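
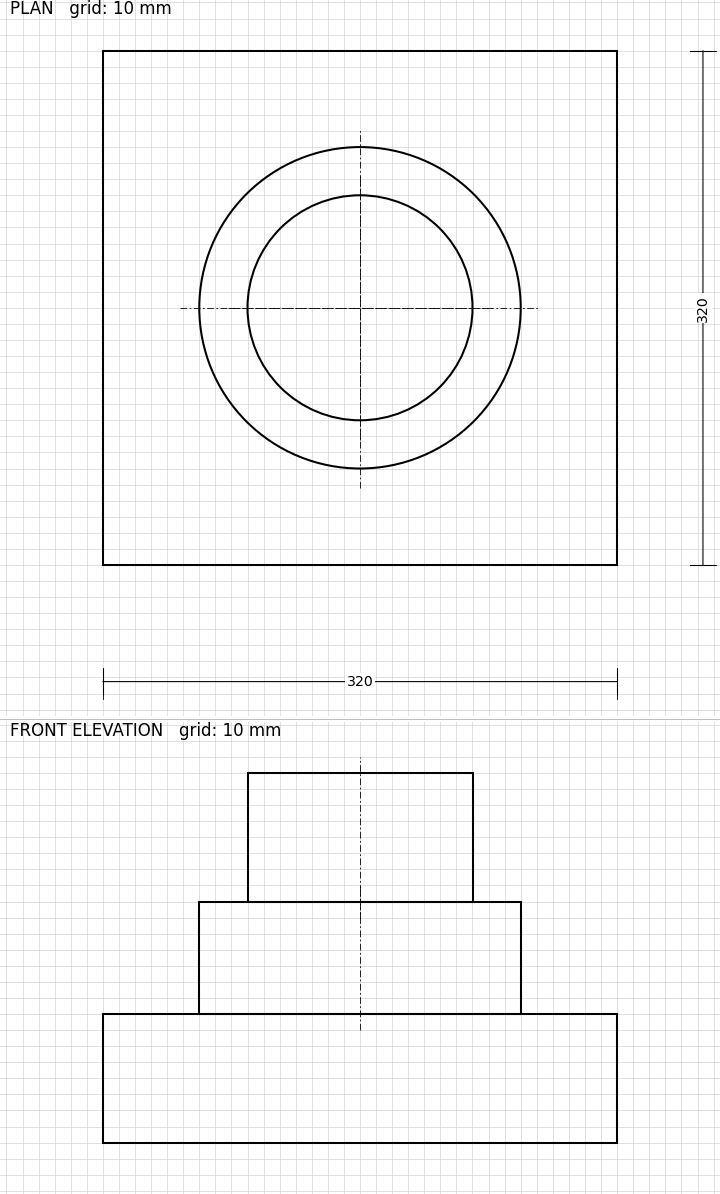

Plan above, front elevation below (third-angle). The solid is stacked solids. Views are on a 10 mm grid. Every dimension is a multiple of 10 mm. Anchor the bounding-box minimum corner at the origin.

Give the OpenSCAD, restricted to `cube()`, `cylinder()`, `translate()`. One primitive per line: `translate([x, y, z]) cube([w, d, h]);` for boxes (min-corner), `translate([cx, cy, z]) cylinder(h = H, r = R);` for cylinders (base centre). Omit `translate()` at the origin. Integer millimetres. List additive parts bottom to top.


cube([320, 320, 80]);
translate([160, 160, 80]) cylinder(h = 70, r = 100);
translate([160, 160, 150]) cylinder(h = 80, r = 70);


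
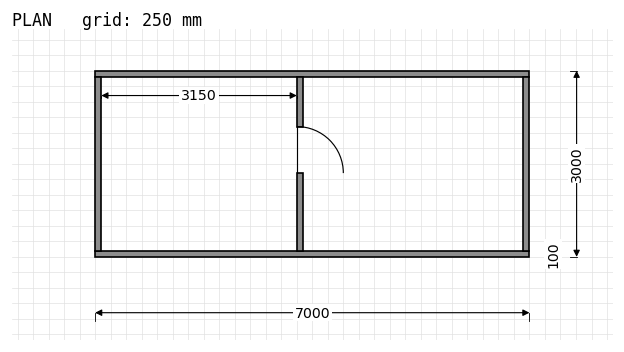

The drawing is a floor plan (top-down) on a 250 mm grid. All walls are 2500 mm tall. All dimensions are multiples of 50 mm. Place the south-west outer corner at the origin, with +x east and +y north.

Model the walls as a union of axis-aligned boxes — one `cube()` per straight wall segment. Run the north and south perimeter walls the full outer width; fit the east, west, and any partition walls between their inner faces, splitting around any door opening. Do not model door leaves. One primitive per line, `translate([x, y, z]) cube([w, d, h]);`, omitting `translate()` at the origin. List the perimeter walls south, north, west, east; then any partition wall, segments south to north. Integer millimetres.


cube([7000, 100, 2500]);
translate([0, 2900, 0]) cube([7000, 100, 2500]);
translate([0, 100, 0]) cube([100, 2800, 2500]);
translate([6900, 100, 0]) cube([100, 2800, 2500]);
translate([3250, 100, 0]) cube([100, 1250, 2500]);
translate([3250, 2100, 0]) cube([100, 800, 2500]);


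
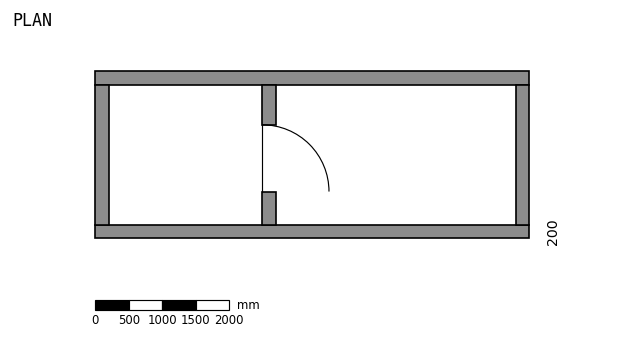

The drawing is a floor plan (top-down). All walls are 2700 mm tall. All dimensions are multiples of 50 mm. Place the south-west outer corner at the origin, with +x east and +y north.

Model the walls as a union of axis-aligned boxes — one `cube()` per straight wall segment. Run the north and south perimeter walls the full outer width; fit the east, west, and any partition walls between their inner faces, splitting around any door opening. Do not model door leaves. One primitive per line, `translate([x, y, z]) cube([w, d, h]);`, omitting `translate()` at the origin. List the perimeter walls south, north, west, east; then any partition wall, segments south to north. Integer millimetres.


cube([6500, 200, 2700]);
translate([0, 2300, 0]) cube([6500, 200, 2700]);
translate([0, 200, 0]) cube([200, 2100, 2700]);
translate([6300, 200, 0]) cube([200, 2100, 2700]);
translate([2500, 200, 0]) cube([200, 500, 2700]);
translate([2500, 1700, 0]) cube([200, 600, 2700]);


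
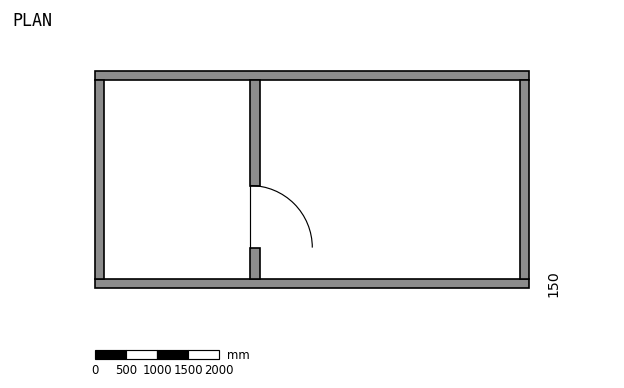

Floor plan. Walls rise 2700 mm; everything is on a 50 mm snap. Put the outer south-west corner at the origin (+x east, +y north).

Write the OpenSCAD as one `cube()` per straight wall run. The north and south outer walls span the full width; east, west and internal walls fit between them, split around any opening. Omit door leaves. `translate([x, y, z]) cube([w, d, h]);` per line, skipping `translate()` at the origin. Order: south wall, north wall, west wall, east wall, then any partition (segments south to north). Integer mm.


cube([7000, 150, 2700]);
translate([0, 3350, 0]) cube([7000, 150, 2700]);
translate([0, 150, 0]) cube([150, 3200, 2700]);
translate([6850, 150, 0]) cube([150, 3200, 2700]);
translate([2500, 150, 0]) cube([150, 500, 2700]);
translate([2500, 1650, 0]) cube([150, 1700, 2700]);


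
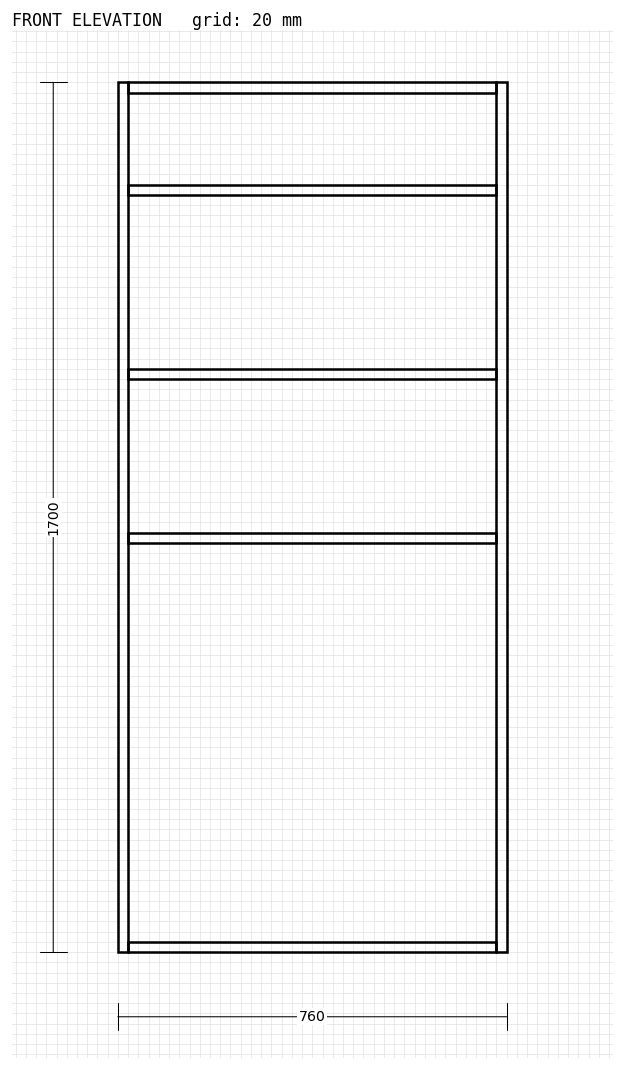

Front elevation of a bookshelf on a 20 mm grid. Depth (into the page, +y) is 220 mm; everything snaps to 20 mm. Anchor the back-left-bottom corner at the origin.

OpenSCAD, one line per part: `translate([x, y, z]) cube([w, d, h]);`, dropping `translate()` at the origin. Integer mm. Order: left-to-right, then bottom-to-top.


cube([20, 220, 1700]);
translate([20, 0, 0]) cube([720, 220, 20]);
translate([20, 0, 800]) cube([720, 220, 20]);
translate([20, 0, 1120]) cube([720, 220, 20]);
translate([20, 0, 1480]) cube([720, 220, 20]);
translate([20, 0, 1680]) cube([720, 220, 20]);
translate([740, 0, 0]) cube([20, 220, 1700]);


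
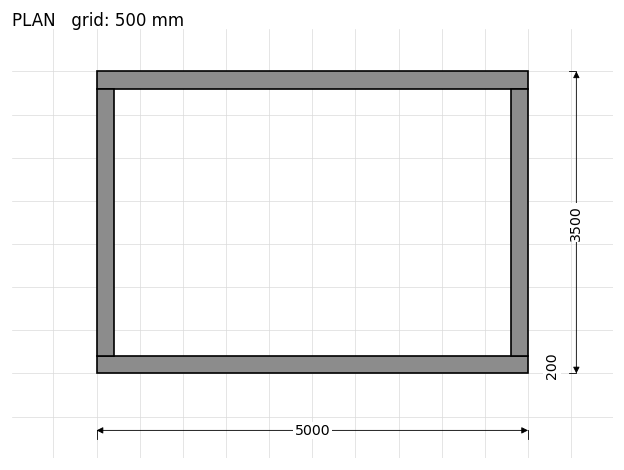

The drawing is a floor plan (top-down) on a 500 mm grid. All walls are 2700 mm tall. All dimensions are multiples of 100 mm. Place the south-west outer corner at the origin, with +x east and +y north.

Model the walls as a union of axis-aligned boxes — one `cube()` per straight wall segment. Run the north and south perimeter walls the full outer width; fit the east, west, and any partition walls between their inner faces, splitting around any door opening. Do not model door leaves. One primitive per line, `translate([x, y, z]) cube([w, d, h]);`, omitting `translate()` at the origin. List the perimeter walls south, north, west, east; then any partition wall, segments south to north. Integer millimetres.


cube([5000, 200, 2700]);
translate([0, 3300, 0]) cube([5000, 200, 2700]);
translate([0, 200, 0]) cube([200, 3100, 2700]);
translate([4800, 200, 0]) cube([200, 3100, 2700]);


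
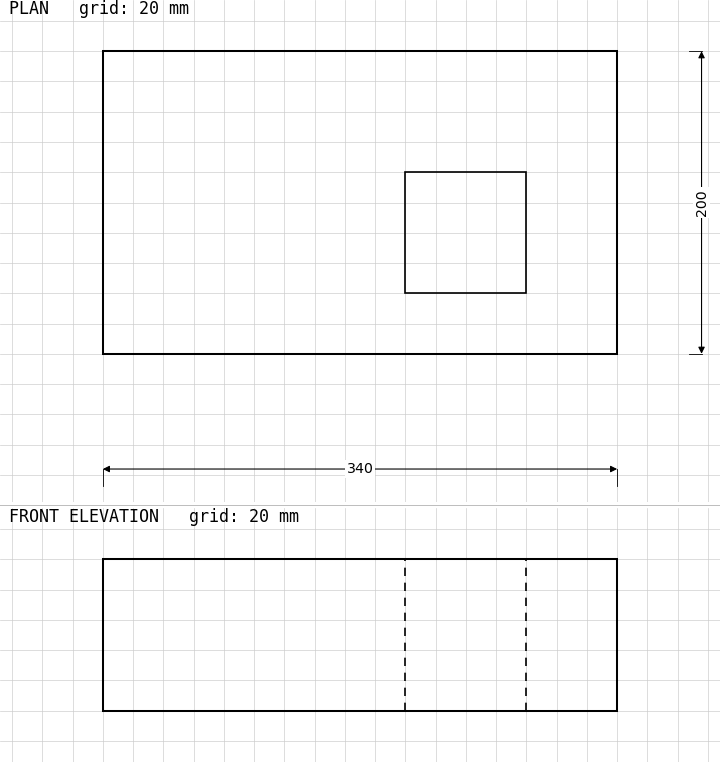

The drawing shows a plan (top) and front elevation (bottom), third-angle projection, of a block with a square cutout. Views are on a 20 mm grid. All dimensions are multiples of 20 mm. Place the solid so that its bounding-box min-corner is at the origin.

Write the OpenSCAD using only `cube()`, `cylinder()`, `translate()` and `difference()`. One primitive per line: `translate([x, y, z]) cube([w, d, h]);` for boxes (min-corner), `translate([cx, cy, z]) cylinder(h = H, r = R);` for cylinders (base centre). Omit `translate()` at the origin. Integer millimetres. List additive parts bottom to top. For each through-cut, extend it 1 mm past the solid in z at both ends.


difference() {
  cube([340, 200, 100]);
  translate([200, 40, -1]) cube([80, 80, 102]);
}


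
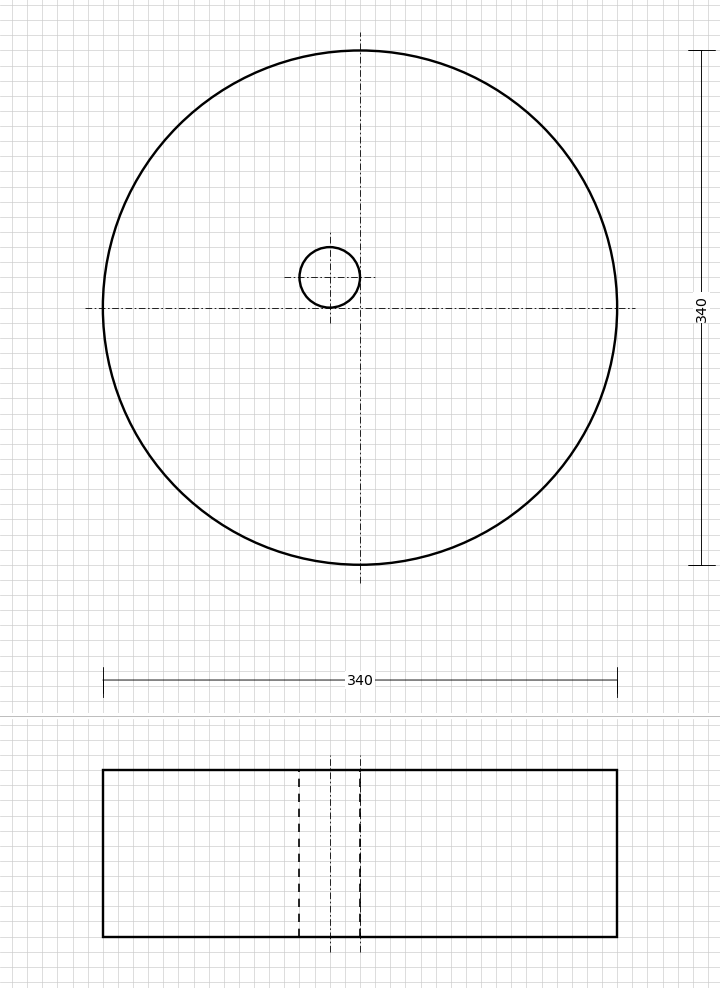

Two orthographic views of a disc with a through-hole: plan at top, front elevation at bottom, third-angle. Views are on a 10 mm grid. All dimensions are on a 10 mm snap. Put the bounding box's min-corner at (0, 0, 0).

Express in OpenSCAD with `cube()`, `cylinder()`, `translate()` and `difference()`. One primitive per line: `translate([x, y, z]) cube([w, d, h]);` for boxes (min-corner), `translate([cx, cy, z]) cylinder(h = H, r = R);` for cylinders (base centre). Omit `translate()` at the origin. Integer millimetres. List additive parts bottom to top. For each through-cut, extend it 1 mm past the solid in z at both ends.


difference() {
  translate([170, 170, 0]) cylinder(h = 110, r = 170);
  translate([150, 190, -1]) cylinder(h = 112, r = 20);
}


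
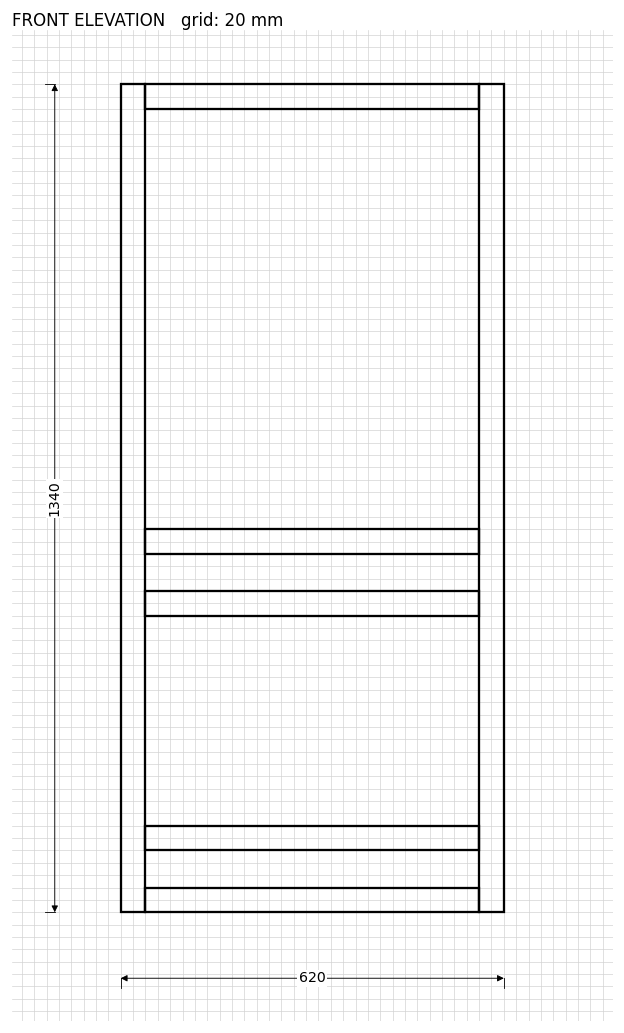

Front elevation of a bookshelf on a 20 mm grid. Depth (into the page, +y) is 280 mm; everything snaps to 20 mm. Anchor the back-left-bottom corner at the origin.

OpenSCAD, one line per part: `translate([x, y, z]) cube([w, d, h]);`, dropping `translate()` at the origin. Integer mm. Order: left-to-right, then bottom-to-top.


cube([40, 280, 1340]);
translate([40, 0, 0]) cube([540, 280, 40]);
translate([40, 0, 100]) cube([540, 280, 40]);
translate([40, 0, 480]) cube([540, 280, 40]);
translate([40, 0, 580]) cube([540, 280, 40]);
translate([40, 0, 1300]) cube([540, 280, 40]);
translate([580, 0, 0]) cube([40, 280, 1340]);


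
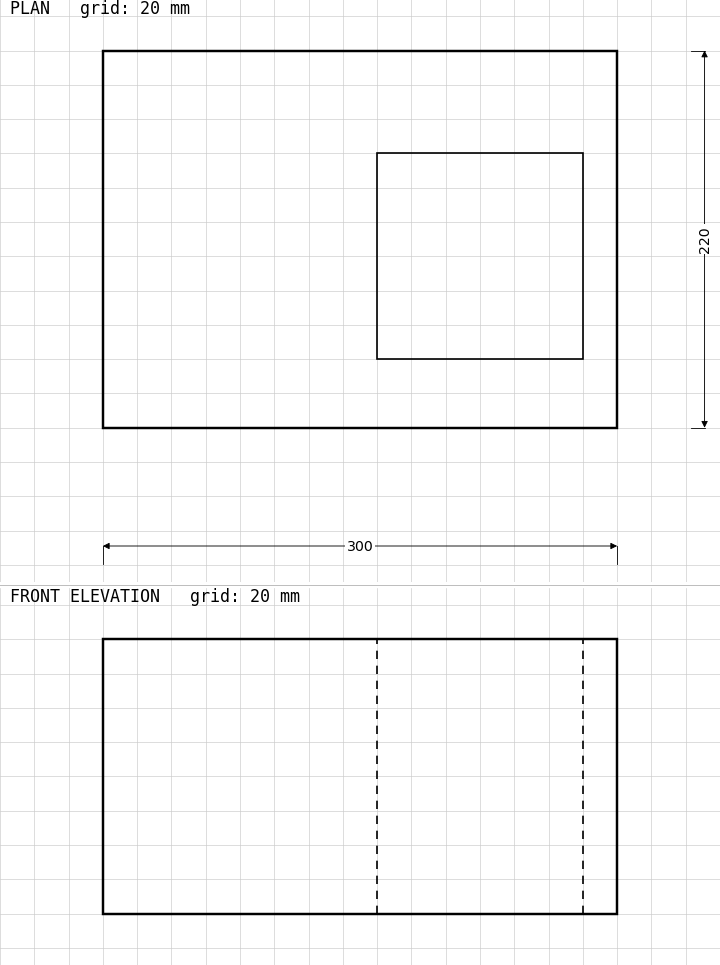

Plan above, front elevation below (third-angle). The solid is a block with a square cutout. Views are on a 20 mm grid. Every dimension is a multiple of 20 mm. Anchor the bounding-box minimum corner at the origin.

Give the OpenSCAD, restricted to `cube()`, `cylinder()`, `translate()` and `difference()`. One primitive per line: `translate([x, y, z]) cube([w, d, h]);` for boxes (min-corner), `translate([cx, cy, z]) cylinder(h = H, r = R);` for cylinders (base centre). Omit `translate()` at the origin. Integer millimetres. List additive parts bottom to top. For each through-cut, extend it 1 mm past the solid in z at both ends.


difference() {
  cube([300, 220, 160]);
  translate([160, 40, -1]) cube([120, 120, 162]);
}


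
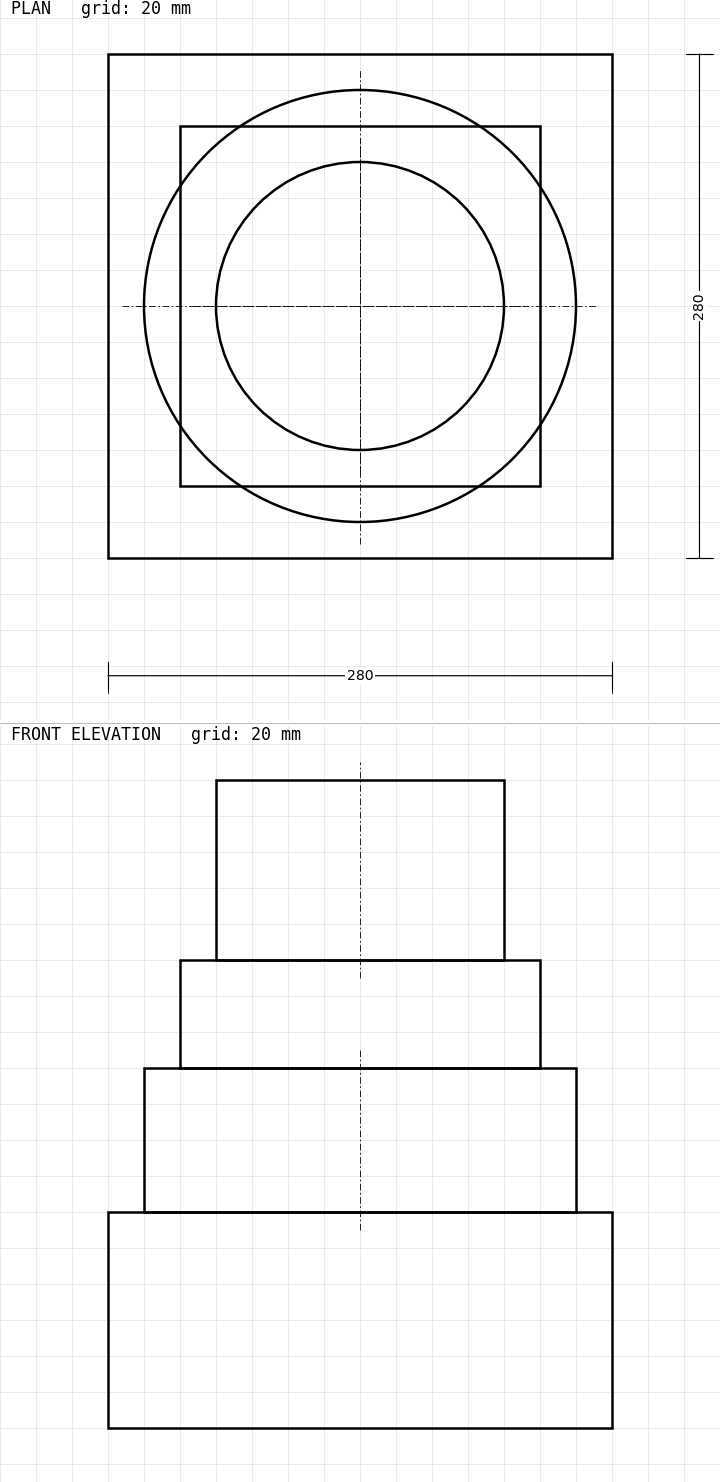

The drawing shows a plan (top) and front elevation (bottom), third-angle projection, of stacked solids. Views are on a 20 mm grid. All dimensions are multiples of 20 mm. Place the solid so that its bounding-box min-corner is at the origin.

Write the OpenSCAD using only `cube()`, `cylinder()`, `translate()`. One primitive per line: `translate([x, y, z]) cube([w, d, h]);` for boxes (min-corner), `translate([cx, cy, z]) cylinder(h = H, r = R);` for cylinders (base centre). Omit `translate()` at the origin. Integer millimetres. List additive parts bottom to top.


cube([280, 280, 120]);
translate([140, 140, 120]) cylinder(h = 80, r = 120);
translate([40, 40, 200]) cube([200, 200, 60]);
translate([140, 140, 260]) cylinder(h = 100, r = 80);


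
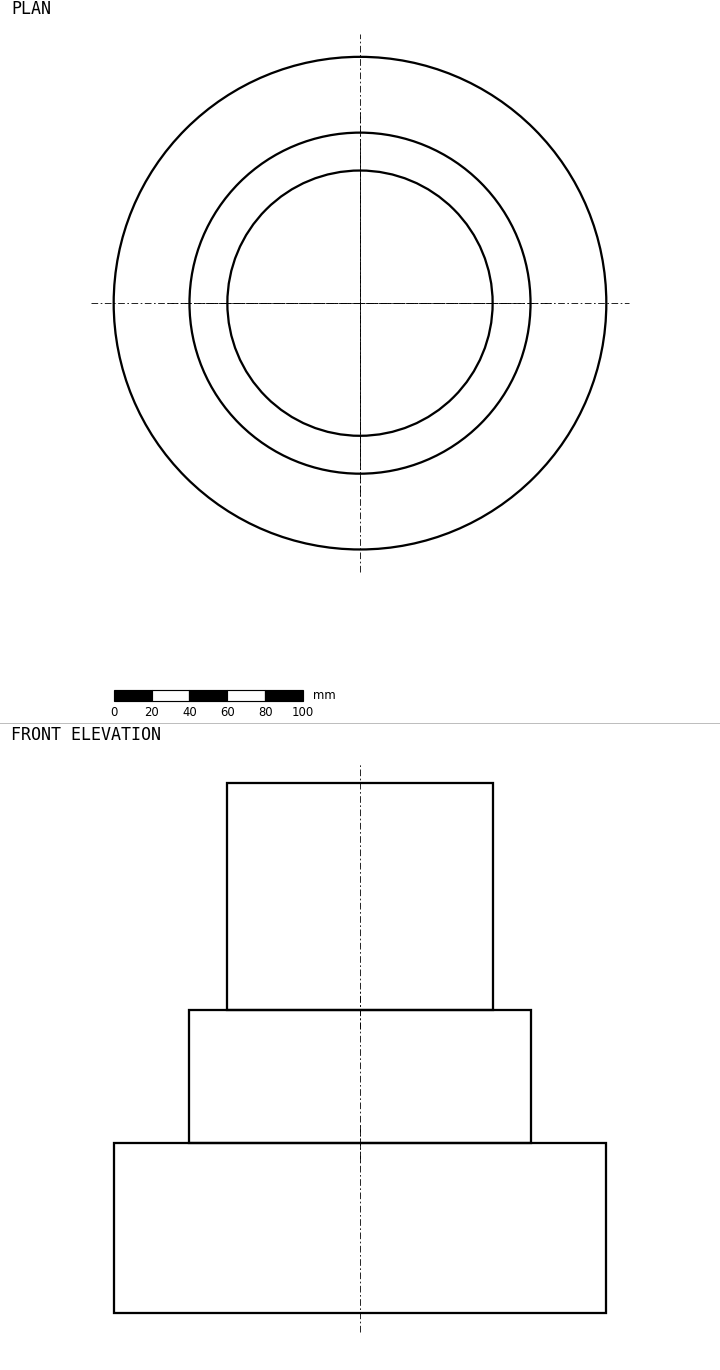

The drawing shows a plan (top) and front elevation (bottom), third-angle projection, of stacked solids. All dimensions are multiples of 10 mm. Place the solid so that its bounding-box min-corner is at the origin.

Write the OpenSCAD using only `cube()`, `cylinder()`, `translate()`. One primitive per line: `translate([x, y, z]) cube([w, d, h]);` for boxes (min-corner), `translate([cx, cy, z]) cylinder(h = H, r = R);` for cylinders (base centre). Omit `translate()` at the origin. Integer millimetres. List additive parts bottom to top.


translate([130, 130, 0]) cylinder(h = 90, r = 130);
translate([130, 130, 90]) cylinder(h = 70, r = 90);
translate([130, 130, 160]) cylinder(h = 120, r = 70);


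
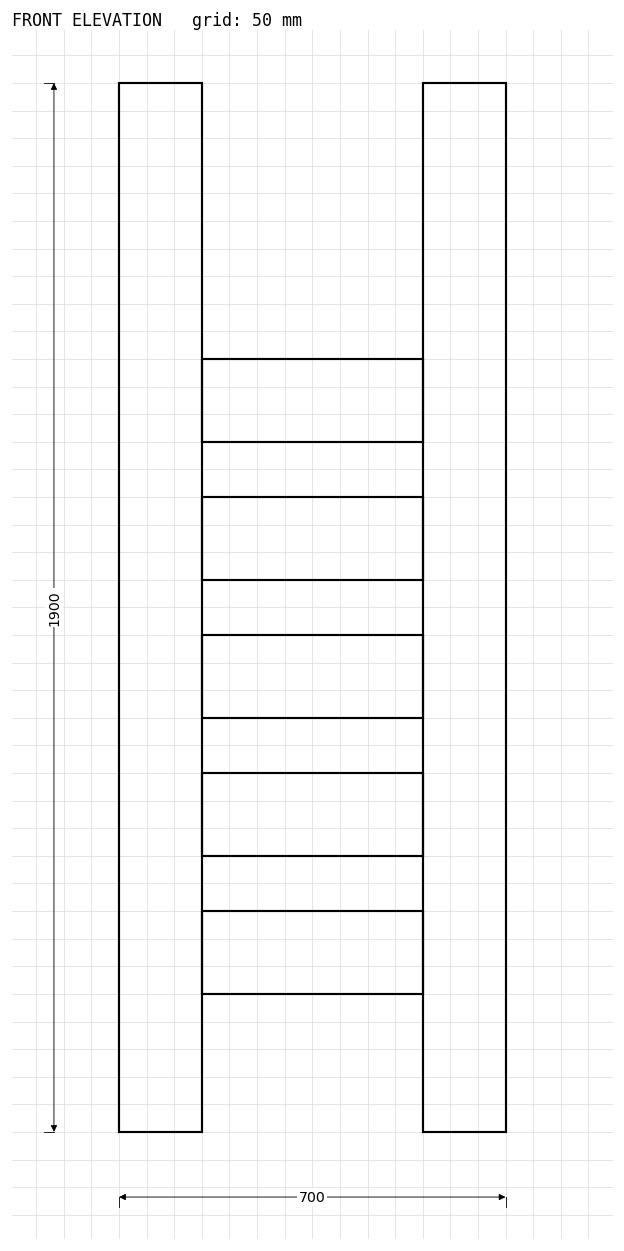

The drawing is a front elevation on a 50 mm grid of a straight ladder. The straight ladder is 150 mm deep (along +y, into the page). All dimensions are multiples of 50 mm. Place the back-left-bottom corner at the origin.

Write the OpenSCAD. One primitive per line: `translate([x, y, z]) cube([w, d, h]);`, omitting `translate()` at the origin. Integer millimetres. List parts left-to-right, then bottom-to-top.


cube([150, 150, 1900]);
translate([150, 0, 250]) cube([400, 150, 150]);
translate([150, 0, 500]) cube([400, 150, 150]);
translate([150, 0, 750]) cube([400, 150, 150]);
translate([150, 0, 1000]) cube([400, 150, 150]);
translate([150, 0, 1250]) cube([400, 150, 150]);
translate([550, 0, 0]) cube([150, 150, 1900]);


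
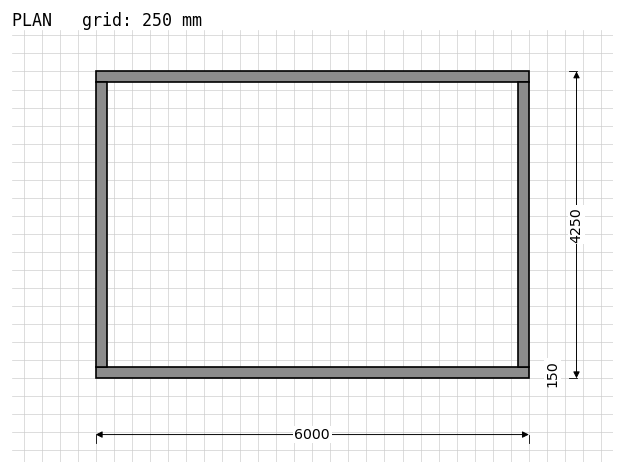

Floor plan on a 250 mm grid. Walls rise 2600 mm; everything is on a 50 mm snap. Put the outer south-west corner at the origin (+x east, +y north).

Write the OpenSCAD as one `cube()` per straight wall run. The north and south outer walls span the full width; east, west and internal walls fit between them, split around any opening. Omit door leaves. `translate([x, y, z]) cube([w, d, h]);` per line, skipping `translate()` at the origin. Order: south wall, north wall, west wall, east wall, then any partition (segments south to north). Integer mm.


cube([6000, 150, 2600]);
translate([0, 4100, 0]) cube([6000, 150, 2600]);
translate([0, 150, 0]) cube([150, 3950, 2600]);
translate([5850, 150, 0]) cube([150, 3950, 2600]);


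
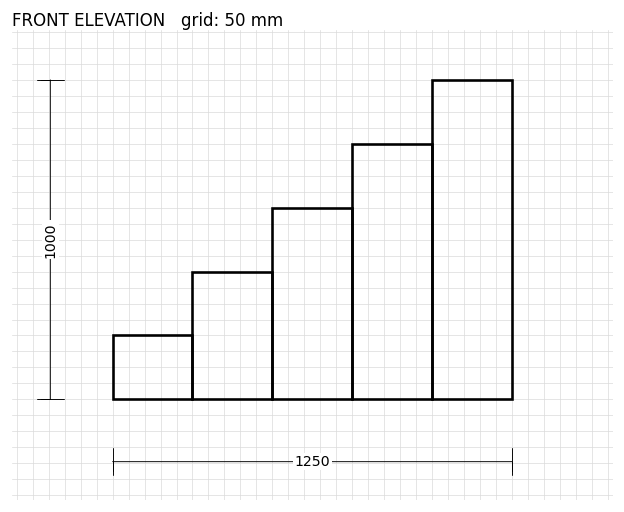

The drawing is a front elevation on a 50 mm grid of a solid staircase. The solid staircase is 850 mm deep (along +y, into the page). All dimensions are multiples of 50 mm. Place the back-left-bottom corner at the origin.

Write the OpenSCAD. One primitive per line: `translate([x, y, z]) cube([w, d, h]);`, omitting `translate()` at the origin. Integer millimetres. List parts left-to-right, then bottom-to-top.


cube([250, 850, 200]);
translate([250, 0, 0]) cube([250, 850, 400]);
translate([500, 0, 0]) cube([250, 850, 600]);
translate([750, 0, 0]) cube([250, 850, 800]);
translate([1000, 0, 0]) cube([250, 850, 1000]);


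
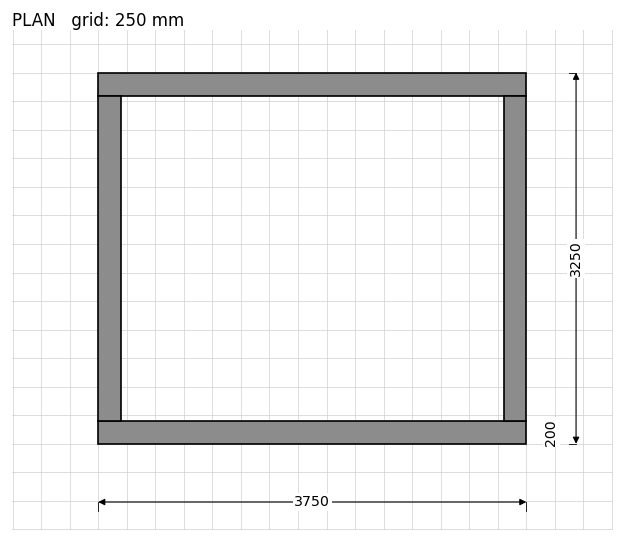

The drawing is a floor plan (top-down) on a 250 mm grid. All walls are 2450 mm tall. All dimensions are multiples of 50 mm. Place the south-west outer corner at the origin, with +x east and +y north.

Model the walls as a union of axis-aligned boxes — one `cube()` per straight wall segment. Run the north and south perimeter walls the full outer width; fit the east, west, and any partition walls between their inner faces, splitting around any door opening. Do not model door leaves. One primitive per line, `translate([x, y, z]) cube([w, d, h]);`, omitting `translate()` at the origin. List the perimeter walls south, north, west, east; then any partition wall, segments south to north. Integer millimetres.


cube([3750, 200, 2450]);
translate([0, 3050, 0]) cube([3750, 200, 2450]);
translate([0, 200, 0]) cube([200, 2850, 2450]);
translate([3550, 200, 0]) cube([200, 2850, 2450]);


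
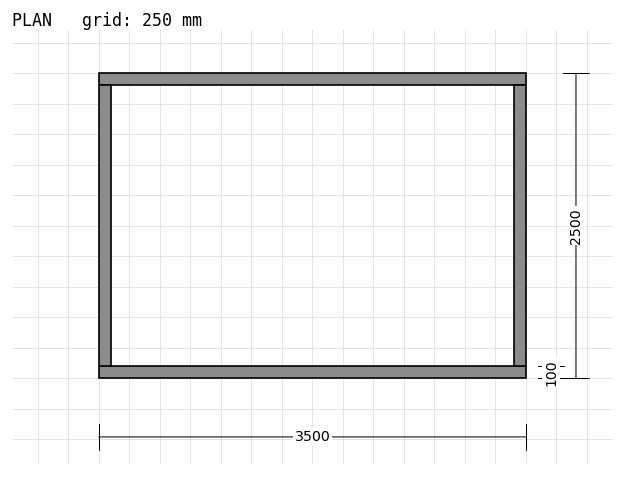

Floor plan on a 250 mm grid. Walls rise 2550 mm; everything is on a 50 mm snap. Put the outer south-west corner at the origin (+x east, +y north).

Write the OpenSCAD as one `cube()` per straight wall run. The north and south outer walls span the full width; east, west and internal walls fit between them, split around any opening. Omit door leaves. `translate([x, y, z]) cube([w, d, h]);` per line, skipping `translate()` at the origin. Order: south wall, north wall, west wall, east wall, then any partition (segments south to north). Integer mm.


cube([3500, 100, 2550]);
translate([0, 2400, 0]) cube([3500, 100, 2550]);
translate([0, 100, 0]) cube([100, 2300, 2550]);
translate([3400, 100, 0]) cube([100, 2300, 2550]);


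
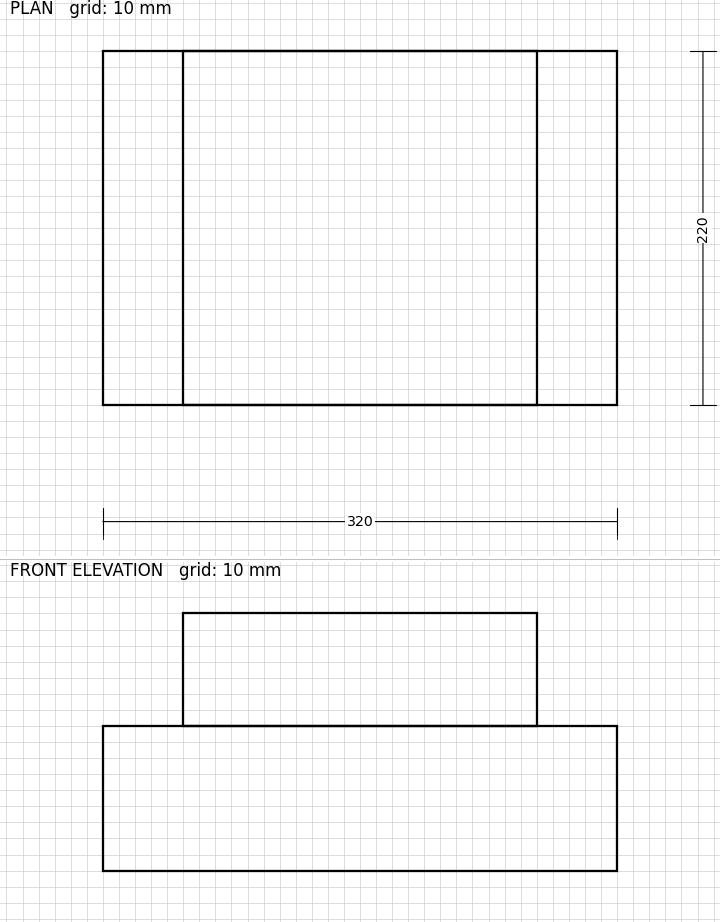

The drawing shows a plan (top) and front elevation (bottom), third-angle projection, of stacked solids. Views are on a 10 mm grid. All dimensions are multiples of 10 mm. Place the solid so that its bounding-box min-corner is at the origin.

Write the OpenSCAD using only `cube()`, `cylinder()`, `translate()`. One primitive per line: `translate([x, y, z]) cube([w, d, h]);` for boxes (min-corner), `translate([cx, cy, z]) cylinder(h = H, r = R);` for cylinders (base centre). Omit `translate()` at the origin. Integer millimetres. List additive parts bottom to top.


cube([320, 220, 90]);
translate([50, 0, 90]) cube([220, 220, 70]);


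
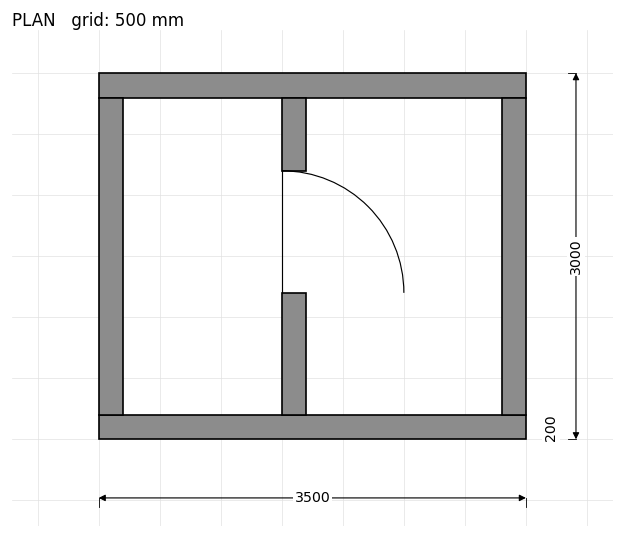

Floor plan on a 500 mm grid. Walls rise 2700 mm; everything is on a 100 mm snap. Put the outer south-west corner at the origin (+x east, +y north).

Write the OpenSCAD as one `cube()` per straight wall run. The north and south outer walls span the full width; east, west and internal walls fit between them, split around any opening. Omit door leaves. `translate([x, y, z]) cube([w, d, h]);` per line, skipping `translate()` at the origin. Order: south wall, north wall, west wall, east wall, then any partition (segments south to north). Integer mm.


cube([3500, 200, 2700]);
translate([0, 2800, 0]) cube([3500, 200, 2700]);
translate([0, 200, 0]) cube([200, 2600, 2700]);
translate([3300, 200, 0]) cube([200, 2600, 2700]);
translate([1500, 200, 0]) cube([200, 1000, 2700]);
translate([1500, 2200, 0]) cube([200, 600, 2700]);


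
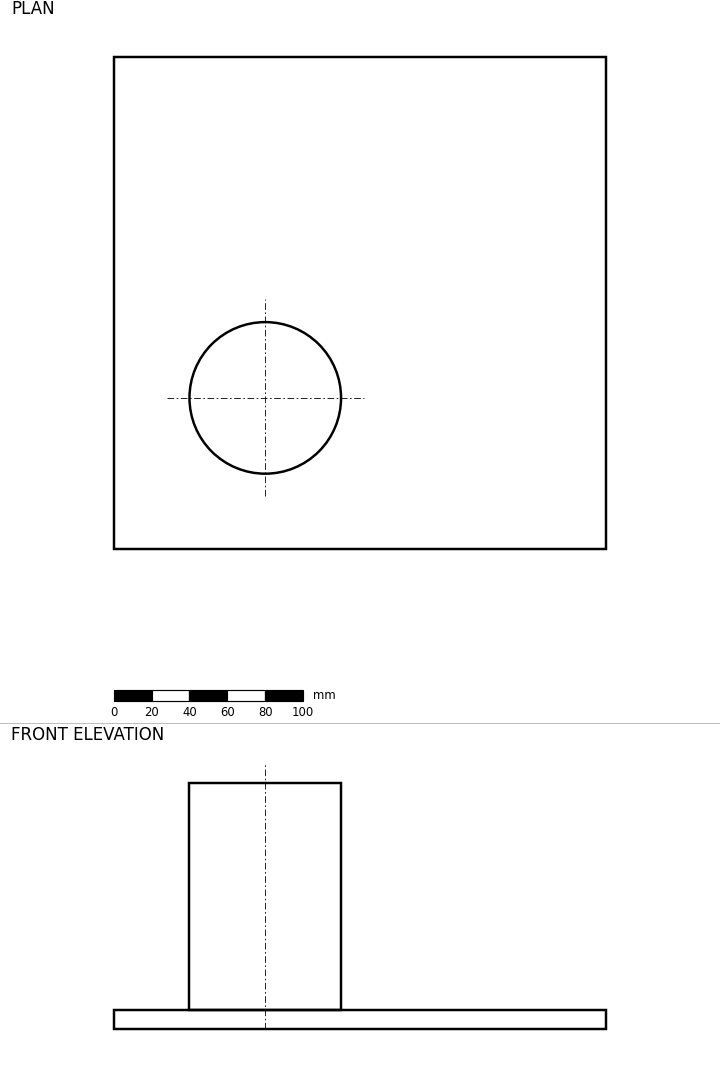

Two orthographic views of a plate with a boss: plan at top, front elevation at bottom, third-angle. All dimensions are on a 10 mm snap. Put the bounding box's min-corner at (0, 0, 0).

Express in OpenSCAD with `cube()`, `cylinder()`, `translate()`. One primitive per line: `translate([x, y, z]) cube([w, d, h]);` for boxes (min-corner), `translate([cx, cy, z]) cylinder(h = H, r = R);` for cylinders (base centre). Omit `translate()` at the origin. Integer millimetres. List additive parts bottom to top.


cube([260, 260, 10]);
translate([80, 80, 10]) cylinder(h = 120, r = 40);


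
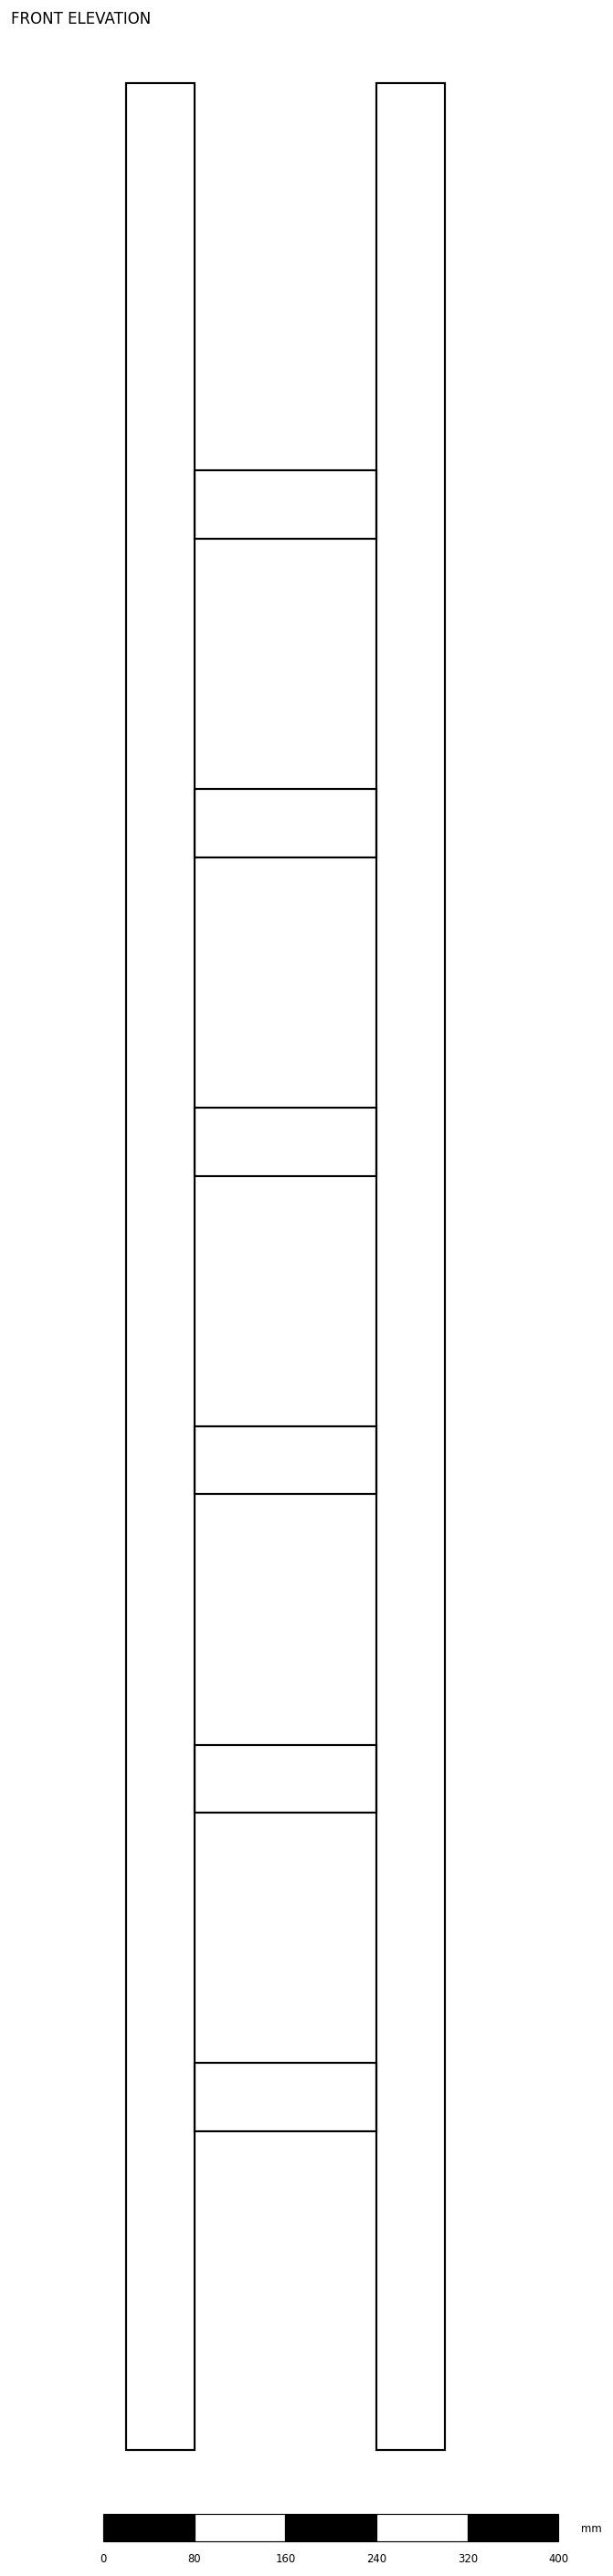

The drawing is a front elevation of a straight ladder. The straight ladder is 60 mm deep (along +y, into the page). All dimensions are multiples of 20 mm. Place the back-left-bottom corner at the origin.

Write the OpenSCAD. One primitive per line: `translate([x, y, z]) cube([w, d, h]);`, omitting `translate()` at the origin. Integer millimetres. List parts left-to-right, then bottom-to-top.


cube([60, 60, 2080]);
translate([60, 0, 280]) cube([160, 60, 60]);
translate([60, 0, 560]) cube([160, 60, 60]);
translate([60, 0, 840]) cube([160, 60, 60]);
translate([60, 0, 1120]) cube([160, 60, 60]);
translate([60, 0, 1400]) cube([160, 60, 60]);
translate([60, 0, 1680]) cube([160, 60, 60]);
translate([220, 0, 0]) cube([60, 60, 2080]);


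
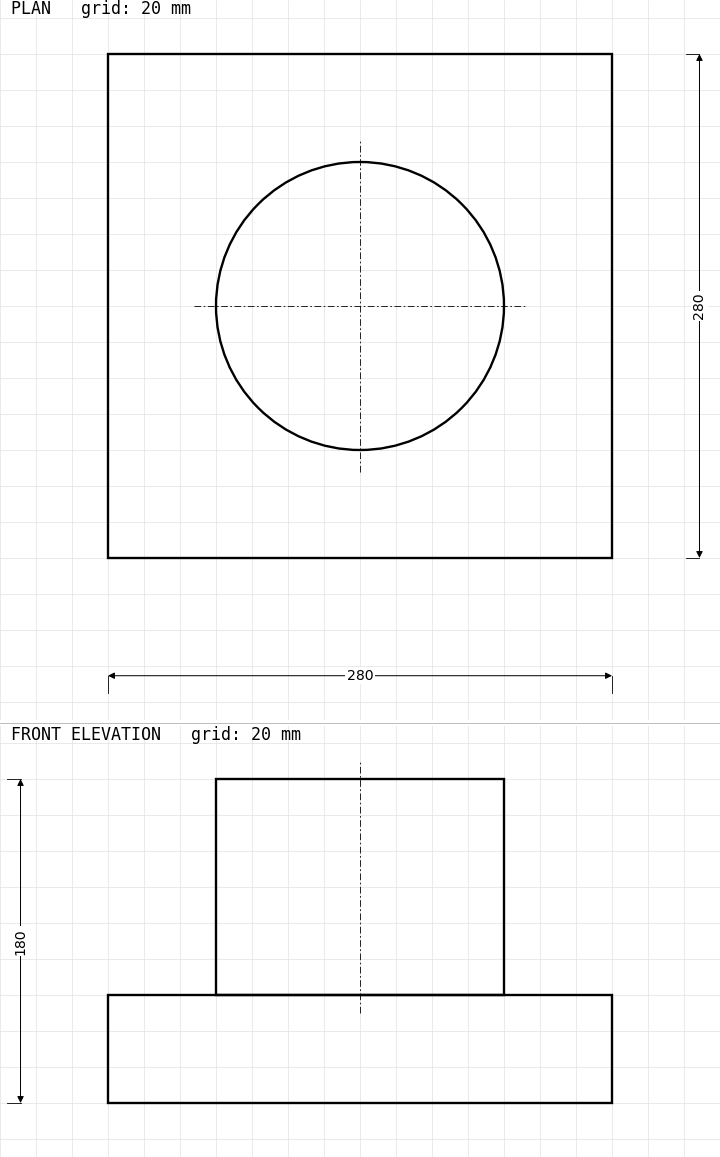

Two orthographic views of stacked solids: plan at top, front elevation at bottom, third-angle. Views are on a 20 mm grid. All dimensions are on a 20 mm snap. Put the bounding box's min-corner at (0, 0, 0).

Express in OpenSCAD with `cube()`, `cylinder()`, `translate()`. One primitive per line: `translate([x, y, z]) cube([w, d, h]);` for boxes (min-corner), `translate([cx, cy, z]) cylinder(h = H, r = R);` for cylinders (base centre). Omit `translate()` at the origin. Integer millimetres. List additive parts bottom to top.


cube([280, 280, 60]);
translate([140, 140, 60]) cylinder(h = 120, r = 80);


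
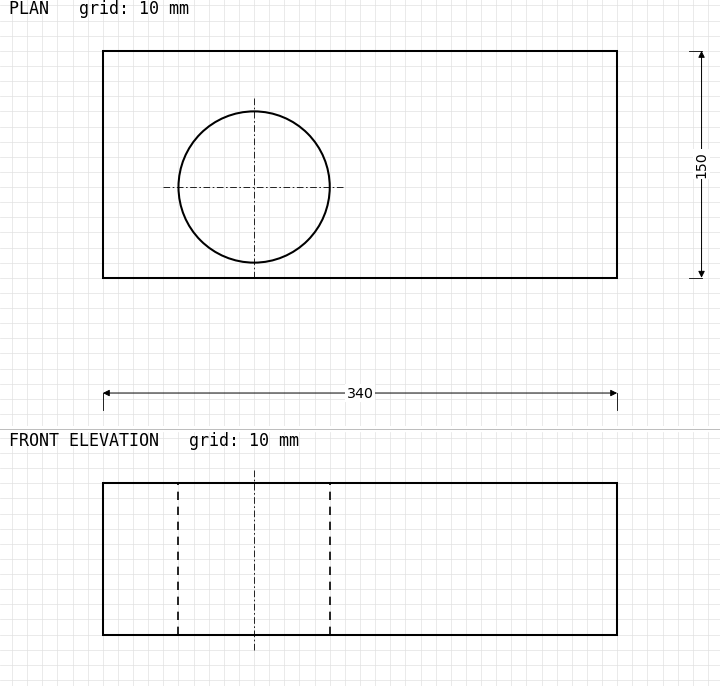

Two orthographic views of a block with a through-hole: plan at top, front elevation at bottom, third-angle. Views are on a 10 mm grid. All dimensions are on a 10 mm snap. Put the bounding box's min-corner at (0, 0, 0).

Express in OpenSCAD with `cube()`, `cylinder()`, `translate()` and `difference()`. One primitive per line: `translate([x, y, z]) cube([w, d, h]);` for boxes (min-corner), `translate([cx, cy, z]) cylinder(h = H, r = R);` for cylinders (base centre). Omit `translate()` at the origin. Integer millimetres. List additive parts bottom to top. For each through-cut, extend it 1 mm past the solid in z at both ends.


difference() {
  cube([340, 150, 100]);
  translate([100, 60, -1]) cylinder(h = 102, r = 50);
}


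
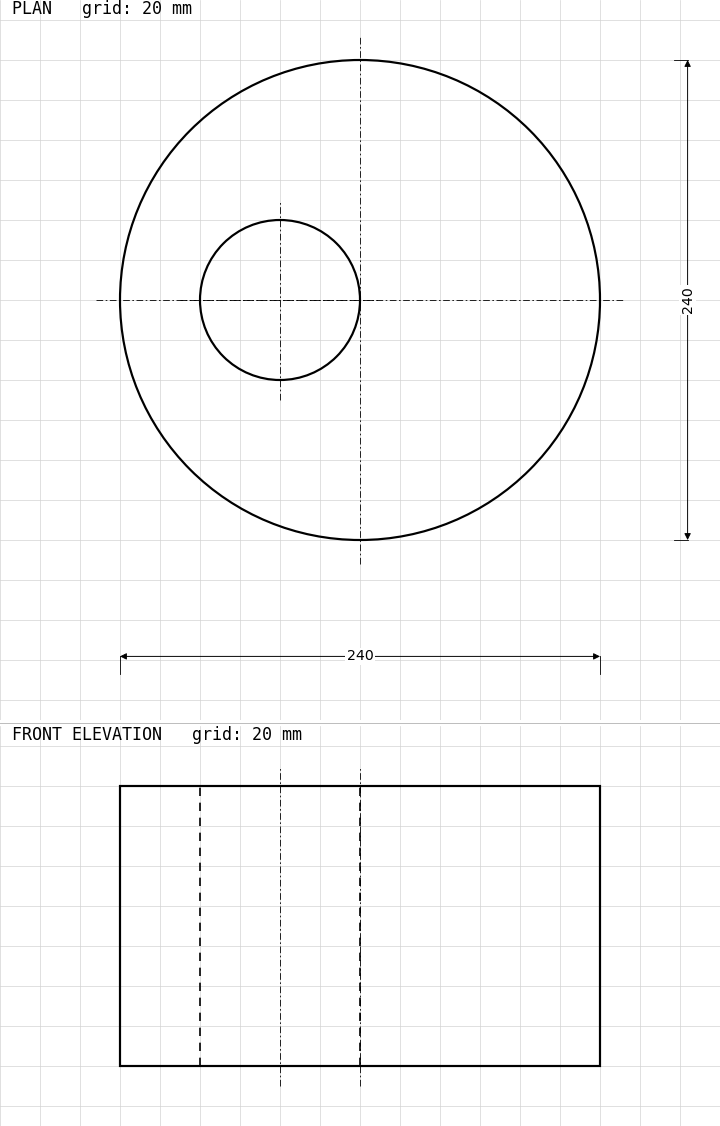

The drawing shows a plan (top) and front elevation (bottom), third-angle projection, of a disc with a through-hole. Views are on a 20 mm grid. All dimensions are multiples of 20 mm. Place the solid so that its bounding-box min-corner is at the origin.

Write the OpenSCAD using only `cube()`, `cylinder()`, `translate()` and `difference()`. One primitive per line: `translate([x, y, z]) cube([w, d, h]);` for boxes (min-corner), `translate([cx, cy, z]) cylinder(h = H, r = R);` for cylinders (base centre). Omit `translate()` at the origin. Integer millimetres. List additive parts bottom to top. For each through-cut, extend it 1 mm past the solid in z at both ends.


difference() {
  translate([120, 120, 0]) cylinder(h = 140, r = 120);
  translate([80, 120, -1]) cylinder(h = 142, r = 40);
}


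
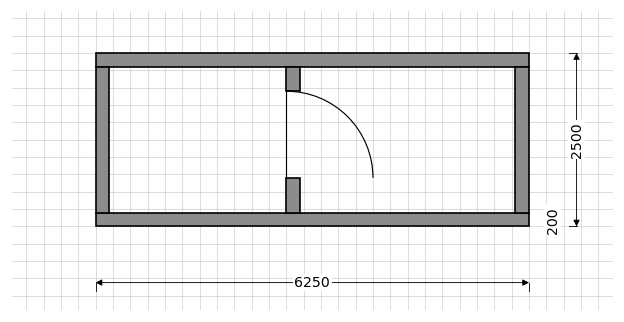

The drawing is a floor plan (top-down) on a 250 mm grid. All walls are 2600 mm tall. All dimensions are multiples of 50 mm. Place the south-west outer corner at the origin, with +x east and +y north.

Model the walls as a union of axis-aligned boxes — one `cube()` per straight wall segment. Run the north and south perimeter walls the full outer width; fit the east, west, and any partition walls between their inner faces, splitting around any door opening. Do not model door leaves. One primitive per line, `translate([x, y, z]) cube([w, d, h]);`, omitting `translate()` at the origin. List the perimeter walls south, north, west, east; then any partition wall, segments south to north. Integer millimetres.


cube([6250, 200, 2600]);
translate([0, 2300, 0]) cube([6250, 200, 2600]);
translate([0, 200, 0]) cube([200, 2100, 2600]);
translate([6050, 200, 0]) cube([200, 2100, 2600]);
translate([2750, 200, 0]) cube([200, 500, 2600]);
translate([2750, 1950, 0]) cube([200, 350, 2600]);


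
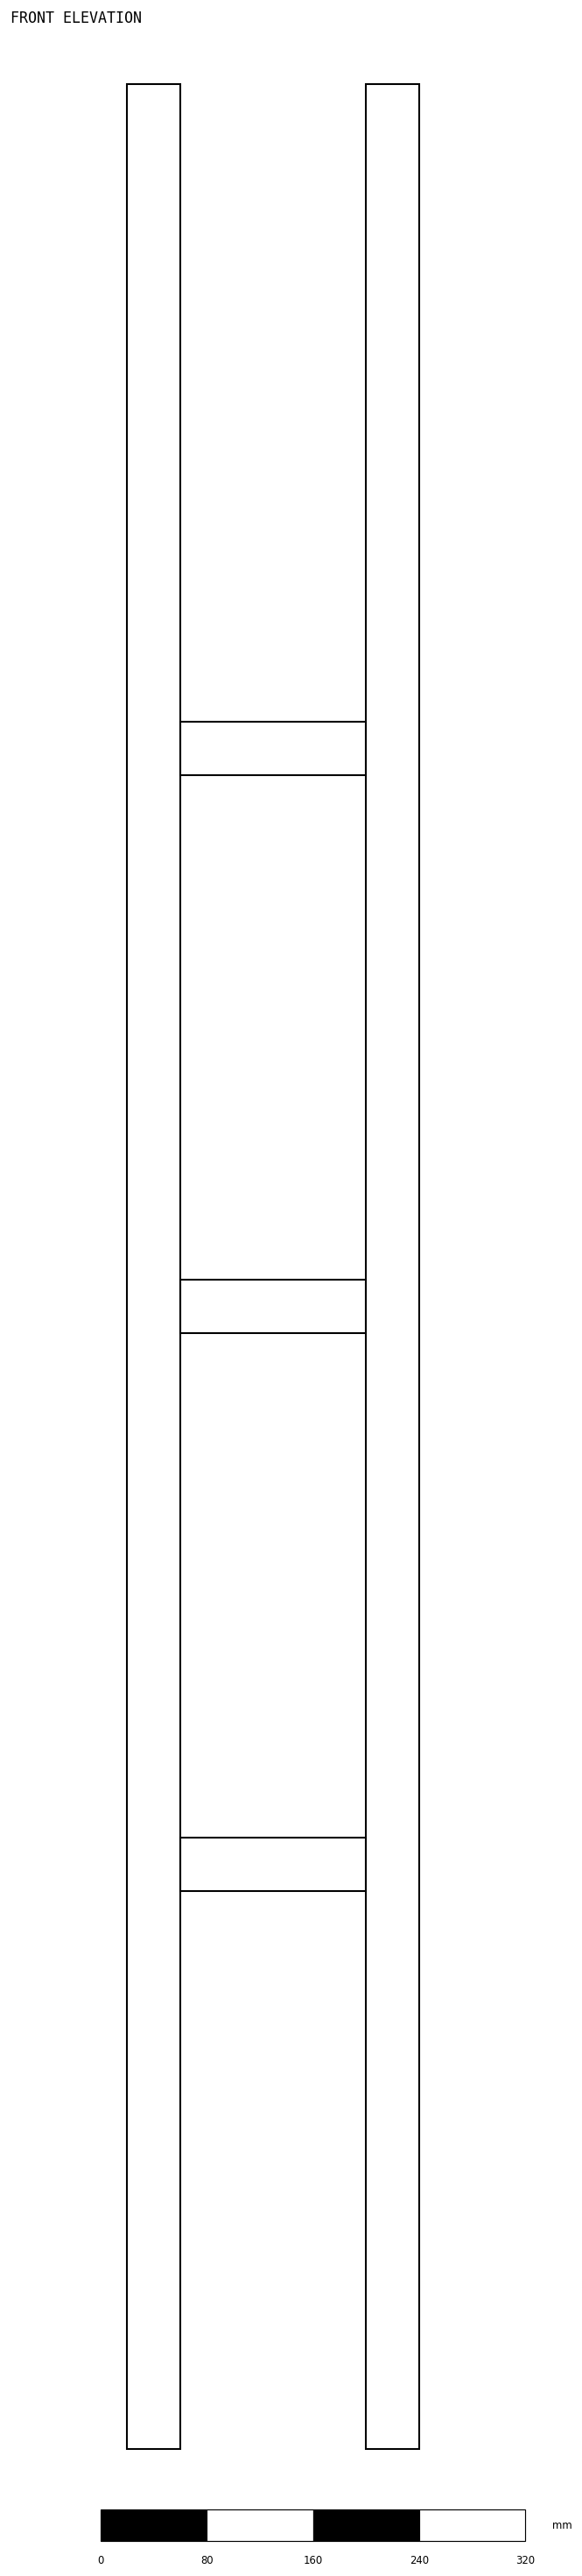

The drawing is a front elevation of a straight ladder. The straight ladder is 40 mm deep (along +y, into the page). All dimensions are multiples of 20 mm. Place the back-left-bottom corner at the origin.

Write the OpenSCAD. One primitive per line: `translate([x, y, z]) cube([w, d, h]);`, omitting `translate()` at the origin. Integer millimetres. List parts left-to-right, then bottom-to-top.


cube([40, 40, 1780]);
translate([40, 0, 420]) cube([140, 40, 40]);
translate([40, 0, 840]) cube([140, 40, 40]);
translate([40, 0, 1260]) cube([140, 40, 40]);
translate([180, 0, 0]) cube([40, 40, 1780]);


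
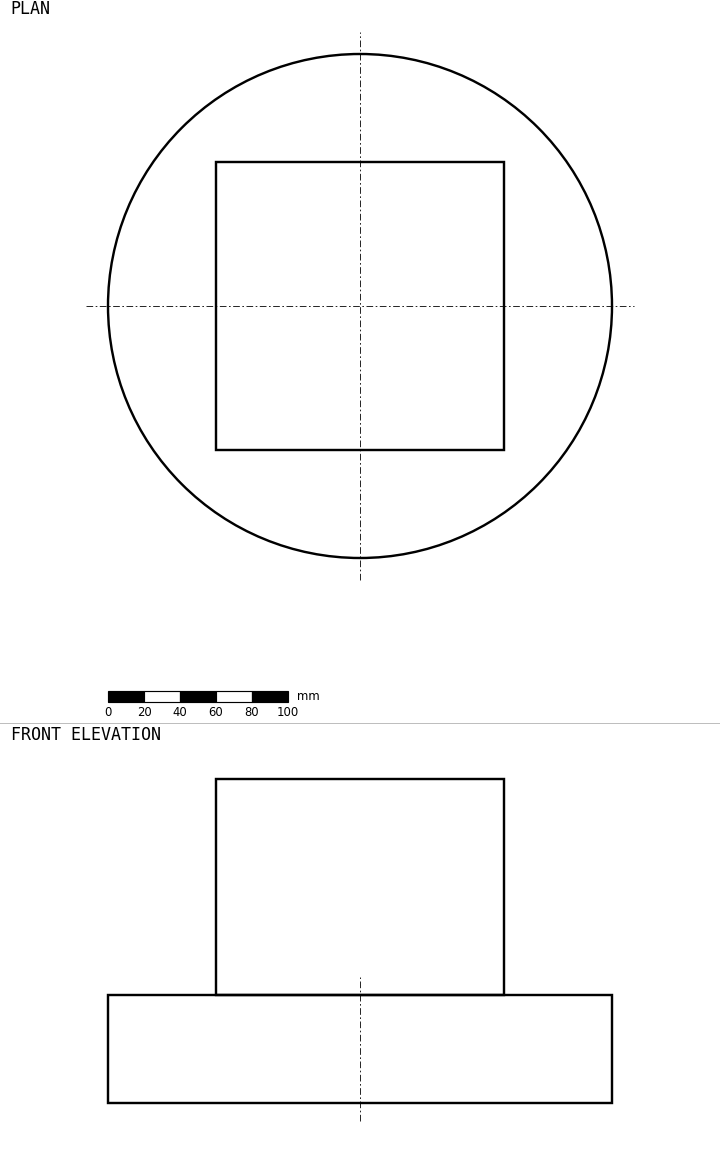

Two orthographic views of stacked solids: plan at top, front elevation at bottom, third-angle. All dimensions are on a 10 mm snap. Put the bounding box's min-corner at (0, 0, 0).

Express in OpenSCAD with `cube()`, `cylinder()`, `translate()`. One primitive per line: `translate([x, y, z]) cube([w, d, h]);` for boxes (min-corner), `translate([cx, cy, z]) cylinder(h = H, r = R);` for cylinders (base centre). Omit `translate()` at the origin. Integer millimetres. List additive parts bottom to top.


translate([140, 140, 0]) cylinder(h = 60, r = 140);
translate([60, 60, 60]) cube([160, 160, 120]);


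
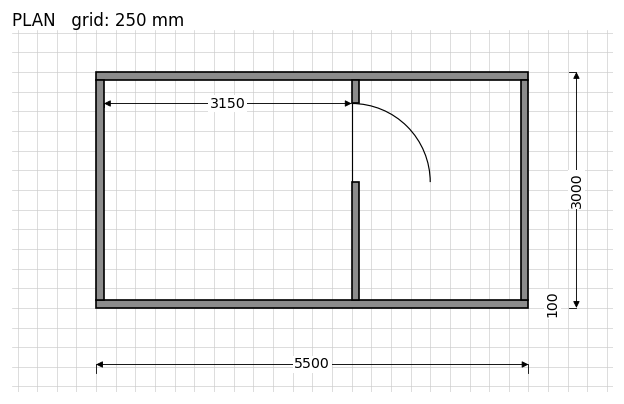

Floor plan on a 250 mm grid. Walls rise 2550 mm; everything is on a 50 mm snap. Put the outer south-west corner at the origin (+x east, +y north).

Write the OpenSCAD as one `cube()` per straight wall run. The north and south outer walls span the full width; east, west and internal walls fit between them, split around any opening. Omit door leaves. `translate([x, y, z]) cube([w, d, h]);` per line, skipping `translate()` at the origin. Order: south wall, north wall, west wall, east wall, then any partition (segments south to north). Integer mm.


cube([5500, 100, 2550]);
translate([0, 2900, 0]) cube([5500, 100, 2550]);
translate([0, 100, 0]) cube([100, 2800, 2550]);
translate([5400, 100, 0]) cube([100, 2800, 2550]);
translate([3250, 100, 0]) cube([100, 1500, 2550]);
translate([3250, 2600, 0]) cube([100, 300, 2550]);


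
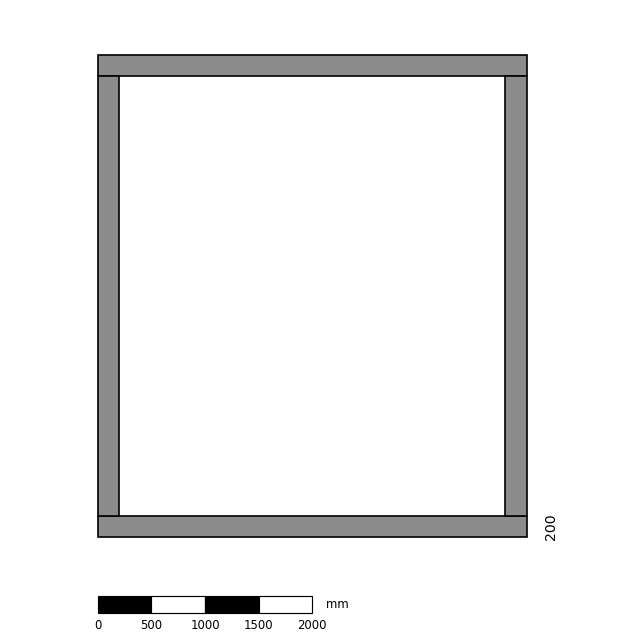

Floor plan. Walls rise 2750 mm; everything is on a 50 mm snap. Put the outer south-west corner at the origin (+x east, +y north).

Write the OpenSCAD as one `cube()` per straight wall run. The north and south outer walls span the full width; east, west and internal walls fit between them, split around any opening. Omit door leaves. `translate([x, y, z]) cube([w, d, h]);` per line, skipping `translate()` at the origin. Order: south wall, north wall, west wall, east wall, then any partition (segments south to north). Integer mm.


cube([4000, 200, 2750]);
translate([0, 4300, 0]) cube([4000, 200, 2750]);
translate([0, 200, 0]) cube([200, 4100, 2750]);
translate([3800, 200, 0]) cube([200, 4100, 2750]);


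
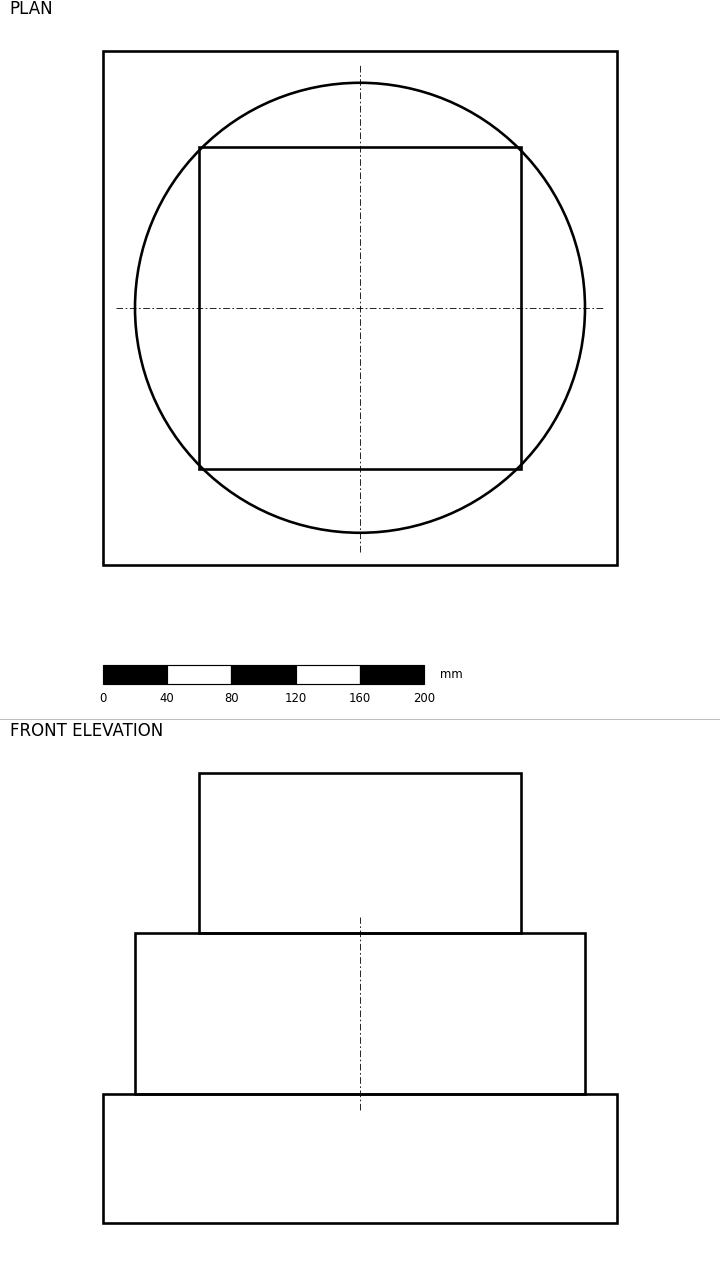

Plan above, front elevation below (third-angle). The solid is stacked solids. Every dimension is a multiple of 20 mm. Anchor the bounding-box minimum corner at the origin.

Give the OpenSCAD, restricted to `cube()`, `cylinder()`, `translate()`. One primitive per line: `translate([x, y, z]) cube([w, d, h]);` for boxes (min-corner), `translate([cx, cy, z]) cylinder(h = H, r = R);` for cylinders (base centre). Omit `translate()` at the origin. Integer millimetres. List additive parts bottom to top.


cube([320, 320, 80]);
translate([160, 160, 80]) cylinder(h = 100, r = 140);
translate([60, 60, 180]) cube([200, 200, 100]);


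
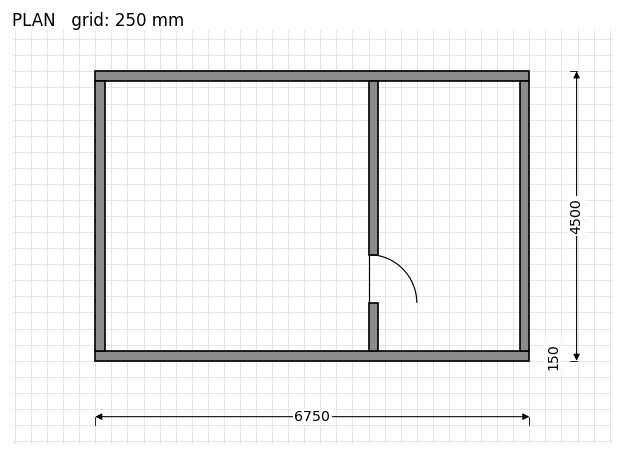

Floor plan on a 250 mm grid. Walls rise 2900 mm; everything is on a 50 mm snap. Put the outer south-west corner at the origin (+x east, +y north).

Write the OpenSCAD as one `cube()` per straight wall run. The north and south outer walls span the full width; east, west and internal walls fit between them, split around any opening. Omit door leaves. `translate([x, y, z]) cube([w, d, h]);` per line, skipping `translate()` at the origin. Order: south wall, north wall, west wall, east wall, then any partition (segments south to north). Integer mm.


cube([6750, 150, 2900]);
translate([0, 4350, 0]) cube([6750, 150, 2900]);
translate([0, 150, 0]) cube([150, 4200, 2900]);
translate([6600, 150, 0]) cube([150, 4200, 2900]);
translate([4250, 150, 0]) cube([150, 750, 2900]);
translate([4250, 1650, 0]) cube([150, 2700, 2900]);


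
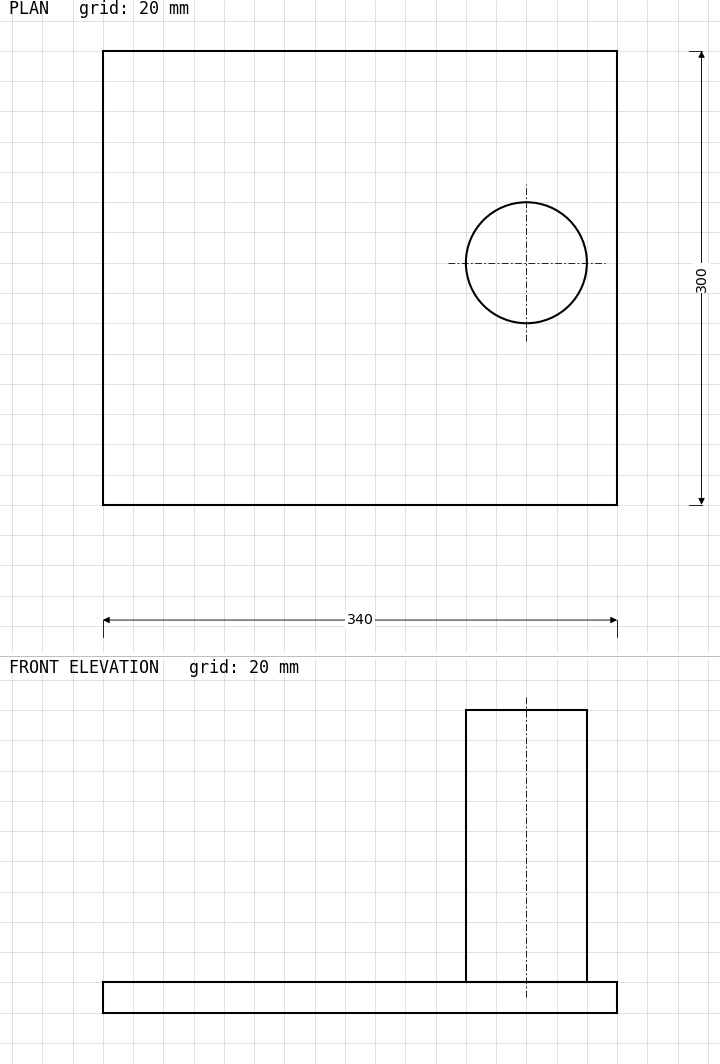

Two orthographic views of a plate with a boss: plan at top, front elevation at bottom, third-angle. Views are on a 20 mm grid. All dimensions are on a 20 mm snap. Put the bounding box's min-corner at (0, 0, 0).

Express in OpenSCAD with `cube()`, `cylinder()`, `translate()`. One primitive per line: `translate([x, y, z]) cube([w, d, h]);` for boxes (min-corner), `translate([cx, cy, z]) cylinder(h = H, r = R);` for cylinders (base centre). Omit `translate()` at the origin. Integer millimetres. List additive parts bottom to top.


cube([340, 300, 20]);
translate([280, 160, 20]) cylinder(h = 180, r = 40);


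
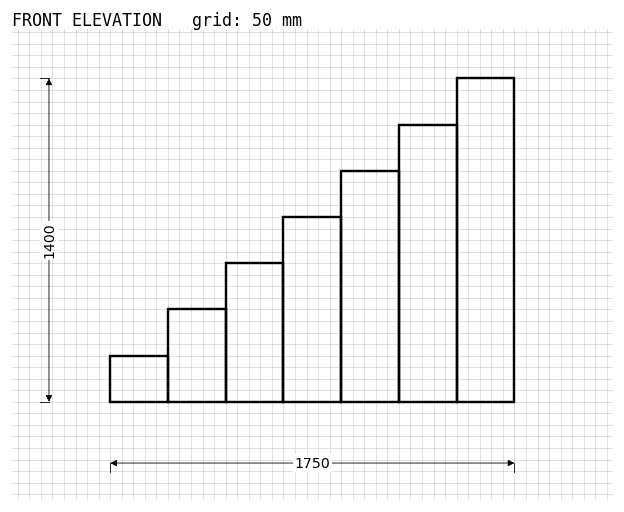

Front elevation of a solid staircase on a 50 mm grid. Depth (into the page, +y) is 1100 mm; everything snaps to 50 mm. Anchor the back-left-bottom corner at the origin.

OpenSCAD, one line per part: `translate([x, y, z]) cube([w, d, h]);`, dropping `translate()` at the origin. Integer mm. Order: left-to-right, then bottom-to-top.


cube([250, 1100, 200]);
translate([250, 0, 0]) cube([250, 1100, 400]);
translate([500, 0, 0]) cube([250, 1100, 600]);
translate([750, 0, 0]) cube([250, 1100, 800]);
translate([1000, 0, 0]) cube([250, 1100, 1000]);
translate([1250, 0, 0]) cube([250, 1100, 1200]);
translate([1500, 0, 0]) cube([250, 1100, 1400]);


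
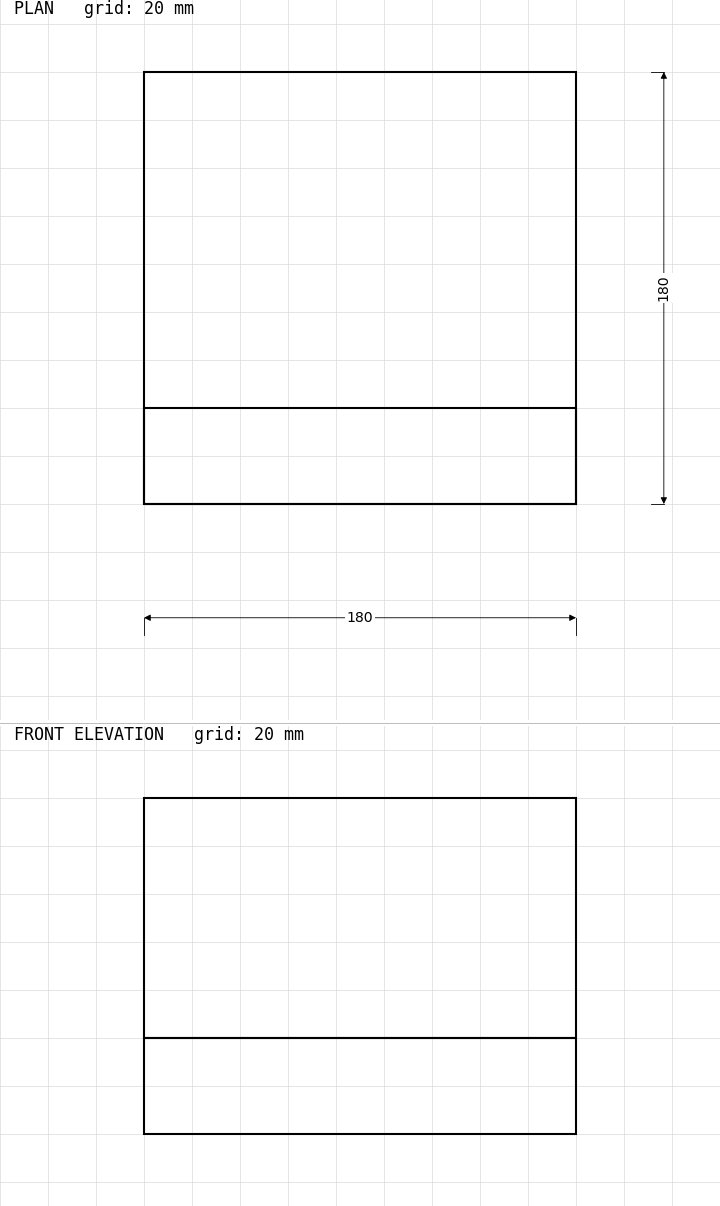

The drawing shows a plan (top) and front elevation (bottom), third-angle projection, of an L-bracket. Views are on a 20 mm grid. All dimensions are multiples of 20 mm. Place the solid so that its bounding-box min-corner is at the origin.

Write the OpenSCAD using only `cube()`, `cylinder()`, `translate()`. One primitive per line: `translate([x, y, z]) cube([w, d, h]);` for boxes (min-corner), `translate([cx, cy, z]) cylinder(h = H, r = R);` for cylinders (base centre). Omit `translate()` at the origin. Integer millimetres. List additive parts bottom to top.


cube([180, 180, 40]);
translate([0, 0, 40]) cube([180, 40, 100]);


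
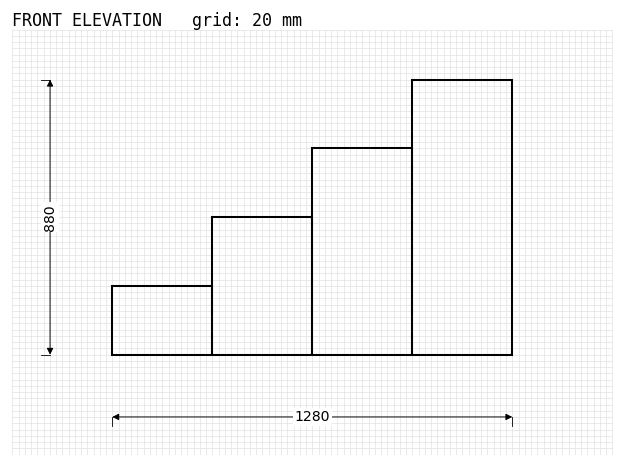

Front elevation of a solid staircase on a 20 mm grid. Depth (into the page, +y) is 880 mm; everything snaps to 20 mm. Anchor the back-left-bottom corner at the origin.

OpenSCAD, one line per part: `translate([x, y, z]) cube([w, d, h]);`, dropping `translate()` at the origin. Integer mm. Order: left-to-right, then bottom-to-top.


cube([320, 880, 220]);
translate([320, 0, 0]) cube([320, 880, 440]);
translate([640, 0, 0]) cube([320, 880, 660]);
translate([960, 0, 0]) cube([320, 880, 880]);


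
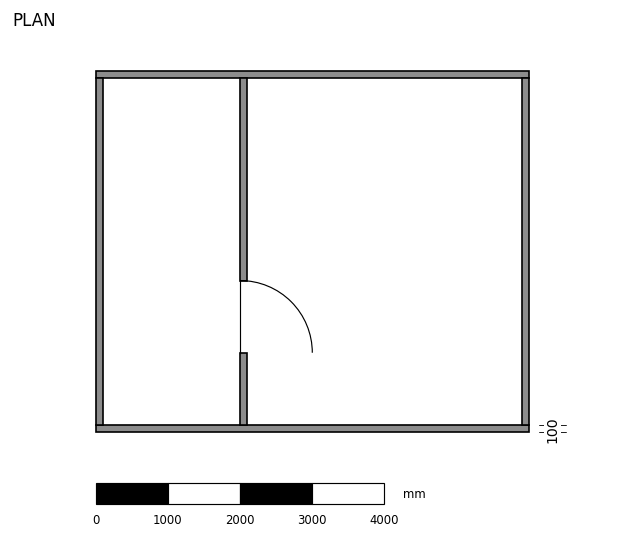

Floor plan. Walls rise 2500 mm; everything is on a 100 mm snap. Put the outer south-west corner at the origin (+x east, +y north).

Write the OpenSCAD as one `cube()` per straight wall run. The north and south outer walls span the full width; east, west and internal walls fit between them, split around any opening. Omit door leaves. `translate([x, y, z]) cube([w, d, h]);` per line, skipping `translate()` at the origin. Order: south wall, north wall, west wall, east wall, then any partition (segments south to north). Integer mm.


cube([6000, 100, 2500]);
translate([0, 4900, 0]) cube([6000, 100, 2500]);
translate([0, 100, 0]) cube([100, 4800, 2500]);
translate([5900, 100, 0]) cube([100, 4800, 2500]);
translate([2000, 100, 0]) cube([100, 1000, 2500]);
translate([2000, 2100, 0]) cube([100, 2800, 2500]);
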